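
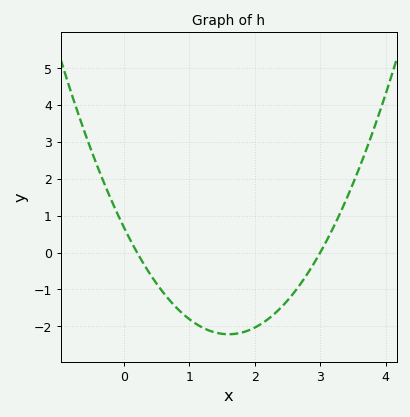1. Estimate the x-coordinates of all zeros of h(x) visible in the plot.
0.2, 3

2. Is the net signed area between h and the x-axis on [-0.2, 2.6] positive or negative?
negative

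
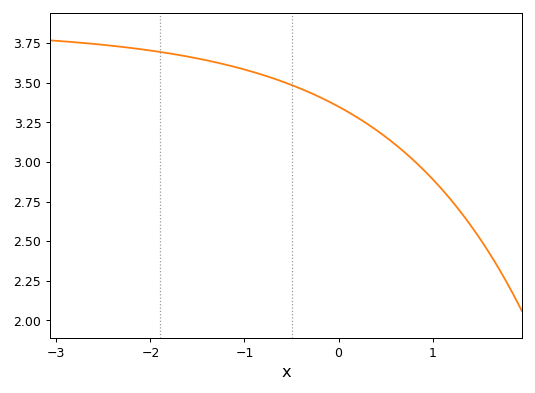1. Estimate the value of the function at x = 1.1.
2.82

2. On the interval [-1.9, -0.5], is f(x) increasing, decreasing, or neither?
decreasing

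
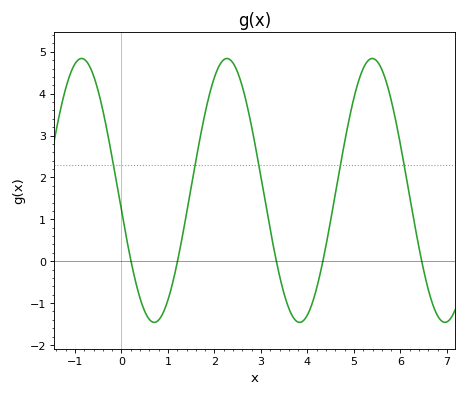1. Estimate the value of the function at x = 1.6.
2.39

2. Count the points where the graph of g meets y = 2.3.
5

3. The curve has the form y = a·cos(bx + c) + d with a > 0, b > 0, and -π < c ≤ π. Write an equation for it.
y = 3.15cos(2.01x + 1.72) + 1.69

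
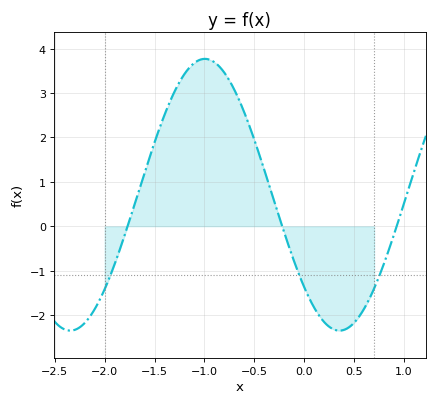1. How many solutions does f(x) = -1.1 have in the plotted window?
3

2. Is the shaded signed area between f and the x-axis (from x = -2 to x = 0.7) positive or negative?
positive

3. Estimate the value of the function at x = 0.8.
-0.833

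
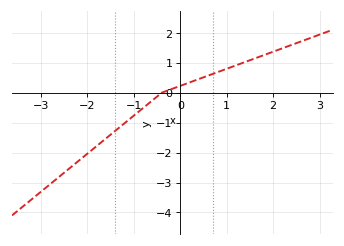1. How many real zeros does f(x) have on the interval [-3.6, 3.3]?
1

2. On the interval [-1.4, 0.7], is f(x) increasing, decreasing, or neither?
increasing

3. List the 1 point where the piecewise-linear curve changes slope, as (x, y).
(-0.4, 0)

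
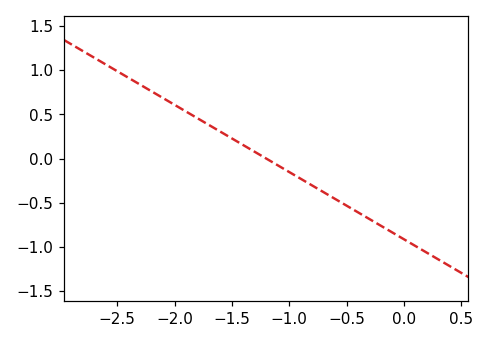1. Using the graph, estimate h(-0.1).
-0.85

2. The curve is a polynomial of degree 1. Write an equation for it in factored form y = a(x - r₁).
y = -0.76(x + 1.2)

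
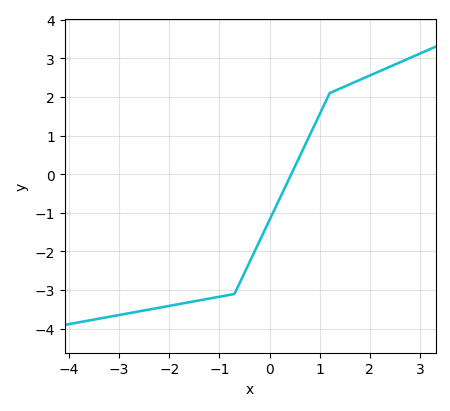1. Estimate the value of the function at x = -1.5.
-3.29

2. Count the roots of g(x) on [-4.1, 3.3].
1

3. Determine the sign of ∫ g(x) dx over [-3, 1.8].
negative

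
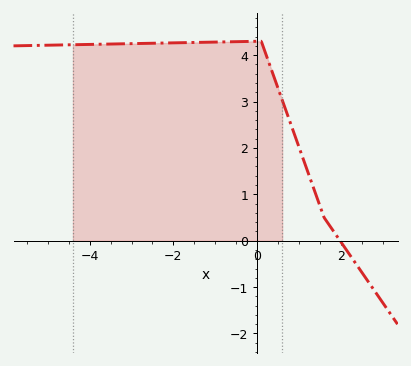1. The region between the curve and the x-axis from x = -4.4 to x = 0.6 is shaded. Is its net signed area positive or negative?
positive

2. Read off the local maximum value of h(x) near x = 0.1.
4.3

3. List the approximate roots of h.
1.98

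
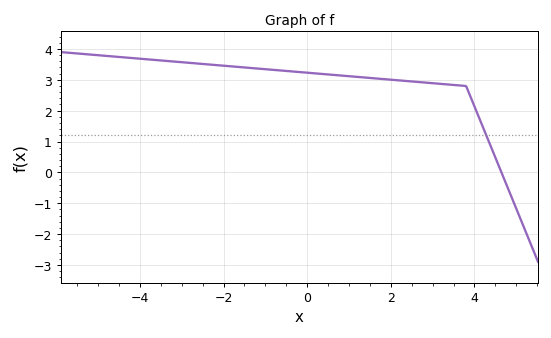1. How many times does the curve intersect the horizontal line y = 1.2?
1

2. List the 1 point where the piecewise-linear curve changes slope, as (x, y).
(3.8, 2.8)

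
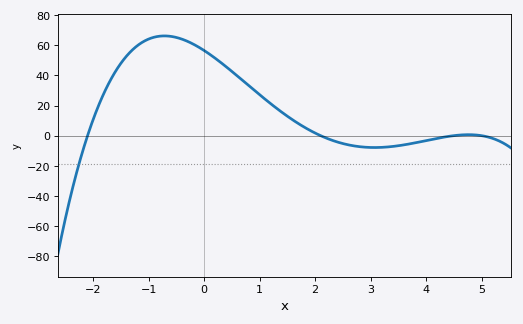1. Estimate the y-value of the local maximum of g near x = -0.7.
66.2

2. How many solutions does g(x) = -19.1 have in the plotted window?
1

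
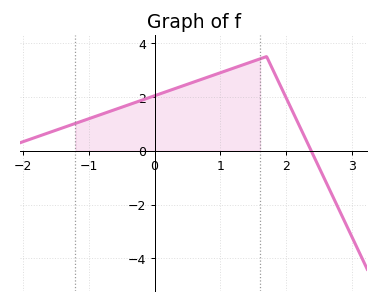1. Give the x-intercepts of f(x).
2.4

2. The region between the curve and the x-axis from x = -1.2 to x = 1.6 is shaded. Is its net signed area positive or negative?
positive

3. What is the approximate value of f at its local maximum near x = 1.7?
3.4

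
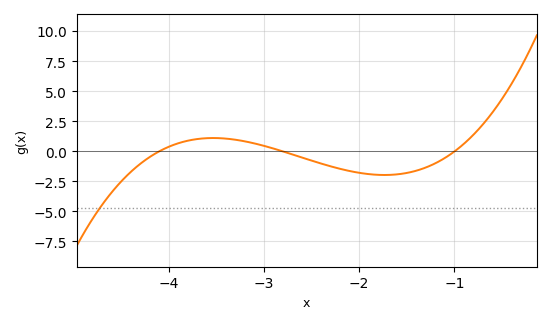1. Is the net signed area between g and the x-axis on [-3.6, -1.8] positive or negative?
negative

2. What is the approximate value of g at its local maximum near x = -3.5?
1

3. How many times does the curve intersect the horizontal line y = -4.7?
1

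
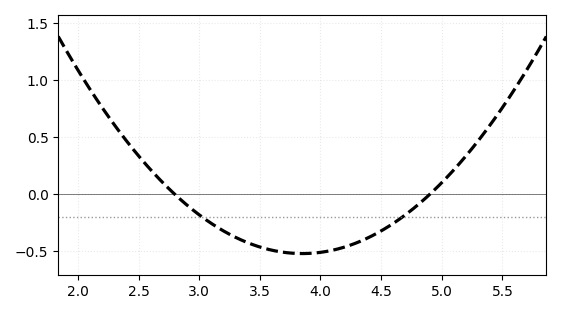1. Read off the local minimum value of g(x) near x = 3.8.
-0.518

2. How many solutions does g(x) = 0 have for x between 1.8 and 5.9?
2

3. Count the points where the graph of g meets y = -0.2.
2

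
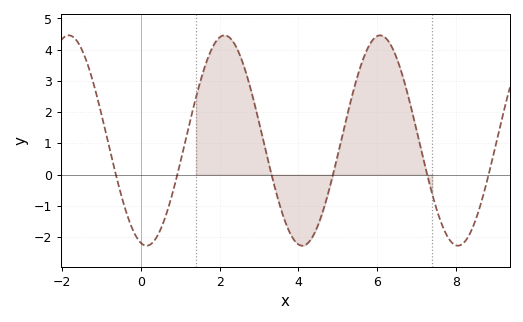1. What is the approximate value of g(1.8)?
4.03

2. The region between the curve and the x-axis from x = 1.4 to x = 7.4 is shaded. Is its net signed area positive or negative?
positive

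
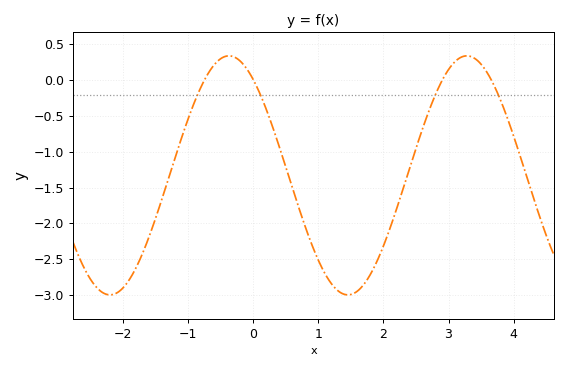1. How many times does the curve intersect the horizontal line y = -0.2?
4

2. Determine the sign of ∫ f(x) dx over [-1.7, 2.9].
negative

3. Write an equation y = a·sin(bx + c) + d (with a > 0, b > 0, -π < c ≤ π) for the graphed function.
y = 1.67sin(1.72x + 2.21) - 1.33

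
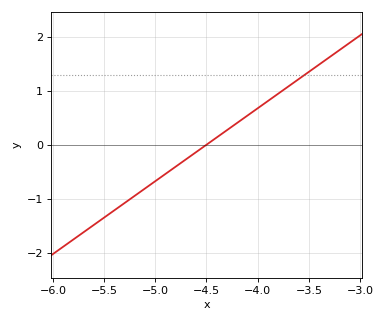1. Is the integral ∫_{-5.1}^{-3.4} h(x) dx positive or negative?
positive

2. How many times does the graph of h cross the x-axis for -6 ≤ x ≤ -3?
1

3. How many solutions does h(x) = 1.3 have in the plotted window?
1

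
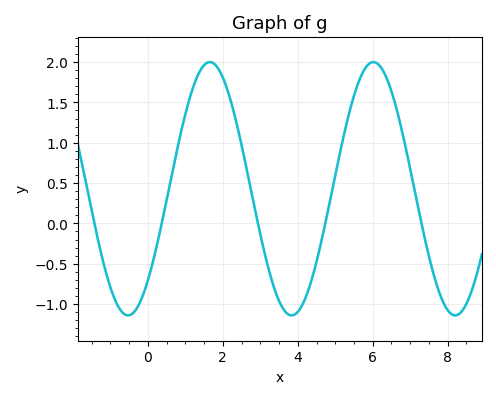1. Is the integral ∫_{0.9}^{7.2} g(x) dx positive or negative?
positive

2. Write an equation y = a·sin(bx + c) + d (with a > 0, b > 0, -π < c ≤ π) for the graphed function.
y = 1.57sin(1.4x - 0.81) + 0.43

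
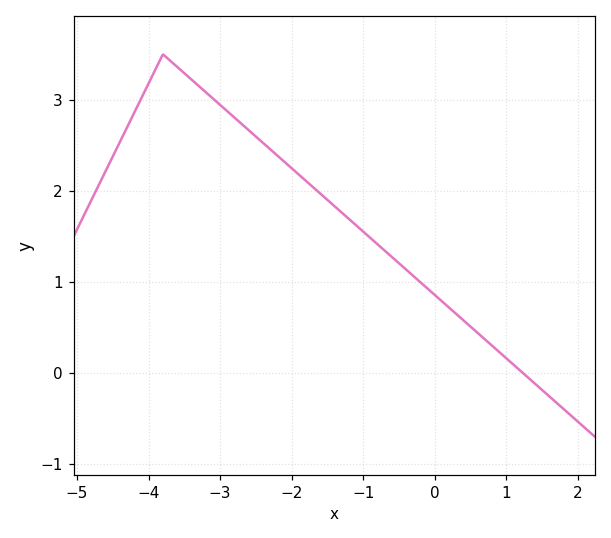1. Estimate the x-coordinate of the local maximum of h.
-3.8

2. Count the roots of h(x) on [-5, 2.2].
1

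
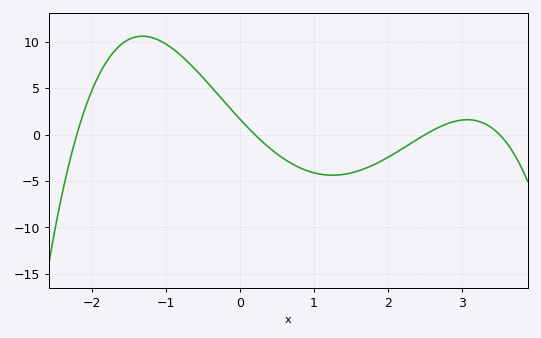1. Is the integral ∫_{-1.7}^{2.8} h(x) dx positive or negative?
positive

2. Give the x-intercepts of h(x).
-2.2, 0.2, 2.5, 3.5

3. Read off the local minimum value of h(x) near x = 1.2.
-4.38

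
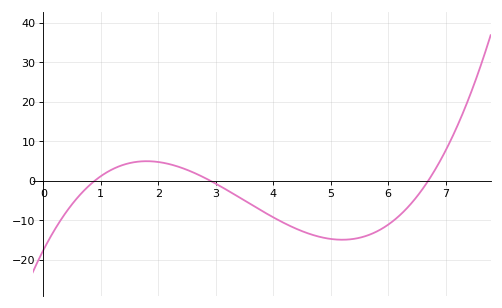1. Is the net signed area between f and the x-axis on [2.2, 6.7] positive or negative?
negative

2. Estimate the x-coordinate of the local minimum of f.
5.2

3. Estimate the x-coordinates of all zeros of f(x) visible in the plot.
0.8, 3, 6.8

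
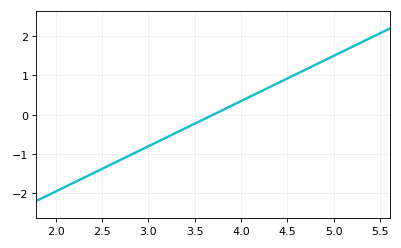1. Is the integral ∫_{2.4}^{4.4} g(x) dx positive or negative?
negative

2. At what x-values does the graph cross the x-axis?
3.7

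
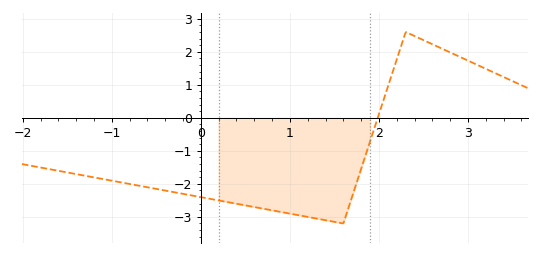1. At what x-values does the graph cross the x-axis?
1.99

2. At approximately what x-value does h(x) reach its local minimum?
1.6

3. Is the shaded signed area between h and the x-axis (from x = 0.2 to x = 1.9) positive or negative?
negative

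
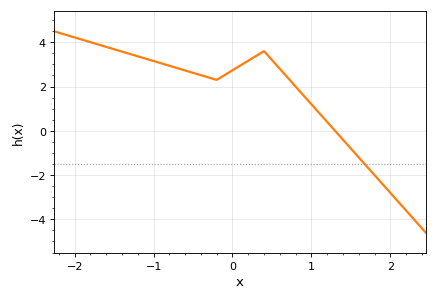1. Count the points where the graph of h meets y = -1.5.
1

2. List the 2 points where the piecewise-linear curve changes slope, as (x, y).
(-0.2, 2.3); (0.4, 3.6)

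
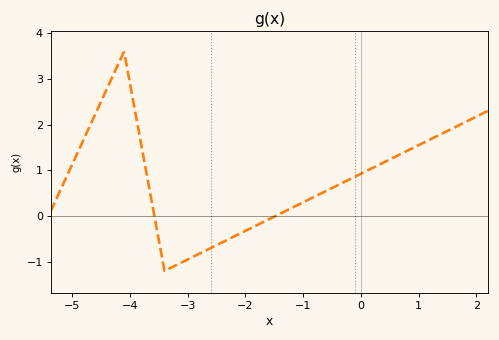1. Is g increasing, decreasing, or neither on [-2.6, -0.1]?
increasing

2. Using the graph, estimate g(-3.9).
2.23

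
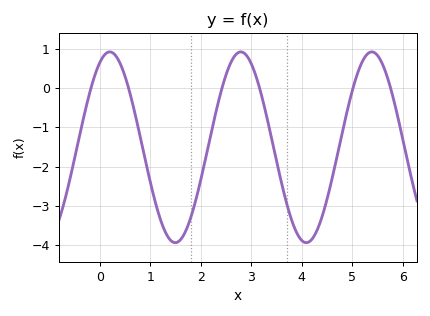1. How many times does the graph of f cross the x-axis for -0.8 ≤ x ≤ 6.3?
6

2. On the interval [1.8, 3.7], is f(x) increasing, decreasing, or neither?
neither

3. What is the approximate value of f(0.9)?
-1.84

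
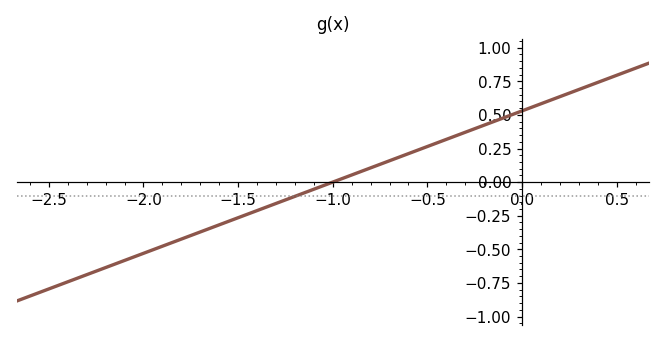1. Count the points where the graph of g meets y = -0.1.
1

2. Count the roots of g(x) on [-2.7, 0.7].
1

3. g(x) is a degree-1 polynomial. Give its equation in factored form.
y = 0.53(x + 1)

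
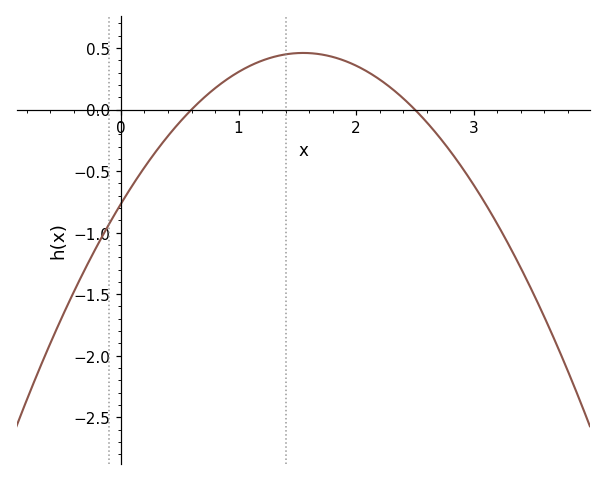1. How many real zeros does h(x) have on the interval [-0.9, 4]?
2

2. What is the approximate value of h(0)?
-0.75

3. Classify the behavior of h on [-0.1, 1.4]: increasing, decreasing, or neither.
increasing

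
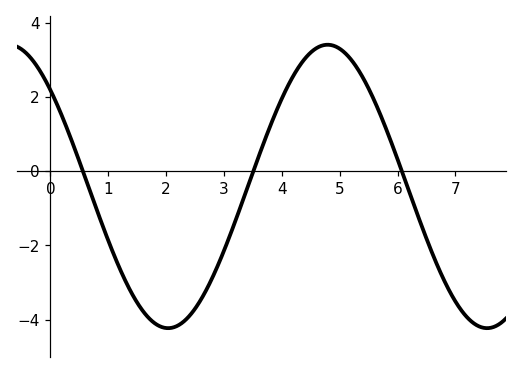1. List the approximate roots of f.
0.6, 3.6, 6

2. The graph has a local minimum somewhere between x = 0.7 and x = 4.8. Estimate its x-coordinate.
2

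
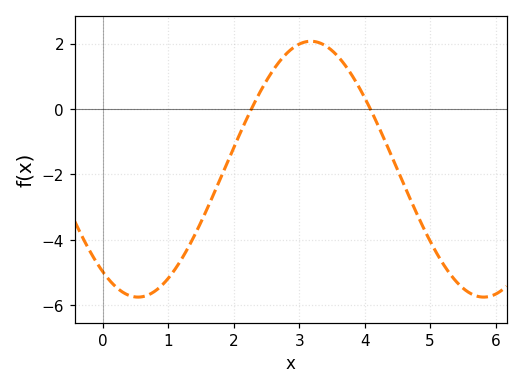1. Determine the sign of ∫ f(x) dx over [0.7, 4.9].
negative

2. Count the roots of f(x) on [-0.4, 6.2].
2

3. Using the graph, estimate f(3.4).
1.93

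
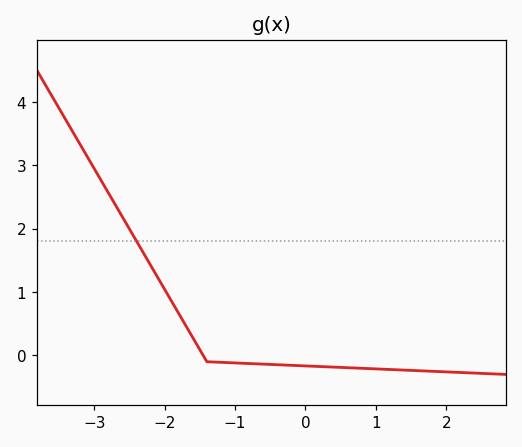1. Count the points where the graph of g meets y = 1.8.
1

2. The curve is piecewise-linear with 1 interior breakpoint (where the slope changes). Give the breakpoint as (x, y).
(-1.4, -0.1)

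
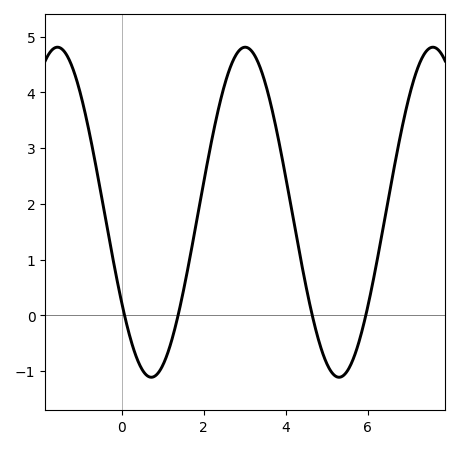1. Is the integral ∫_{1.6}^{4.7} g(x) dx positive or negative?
positive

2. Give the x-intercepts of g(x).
0.063, 1.37, 4.65, 5.96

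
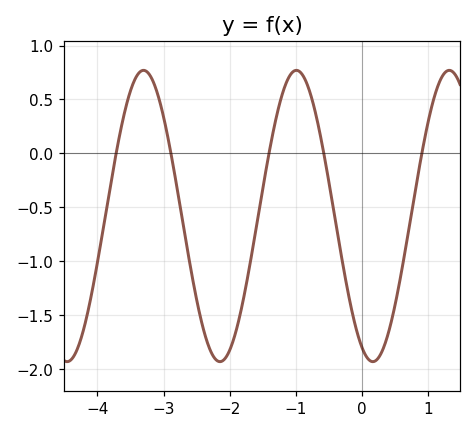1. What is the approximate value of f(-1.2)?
0.561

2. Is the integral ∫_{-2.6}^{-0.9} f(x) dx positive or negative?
negative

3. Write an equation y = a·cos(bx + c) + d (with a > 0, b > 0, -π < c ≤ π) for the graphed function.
y = 1.35cos(2.72x + 2.7) - 0.58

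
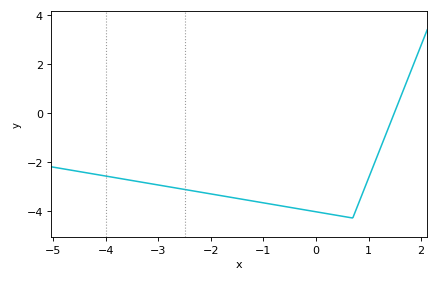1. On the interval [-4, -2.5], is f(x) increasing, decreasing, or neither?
decreasing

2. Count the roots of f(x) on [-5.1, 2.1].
1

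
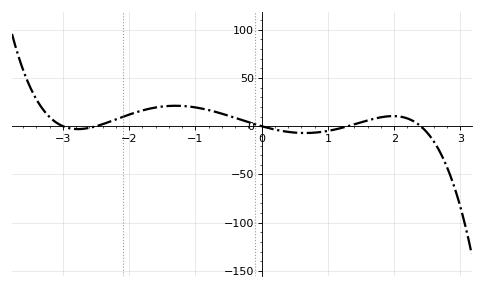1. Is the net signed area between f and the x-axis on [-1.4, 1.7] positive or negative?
positive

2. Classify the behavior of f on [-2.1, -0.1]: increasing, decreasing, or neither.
neither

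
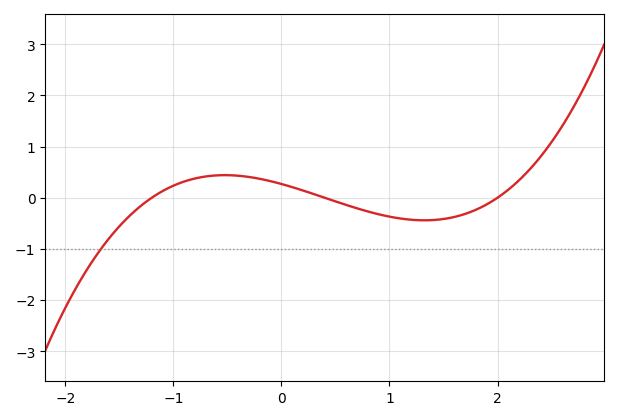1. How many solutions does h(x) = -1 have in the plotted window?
1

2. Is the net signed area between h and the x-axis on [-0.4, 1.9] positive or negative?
negative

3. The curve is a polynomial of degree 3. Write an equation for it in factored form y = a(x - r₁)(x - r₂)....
y = 0.28(x + 1.2)(x - 0.4)(x - 2)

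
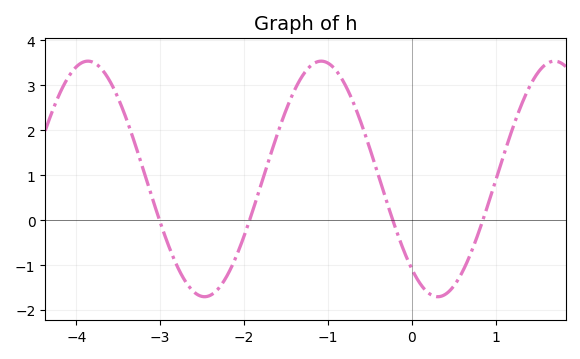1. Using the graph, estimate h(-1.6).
1.93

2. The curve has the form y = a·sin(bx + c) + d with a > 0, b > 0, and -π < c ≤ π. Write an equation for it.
y = 2.62sin(2.26x - 2.27) + 0.92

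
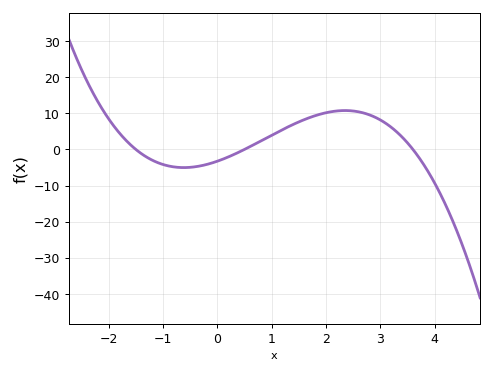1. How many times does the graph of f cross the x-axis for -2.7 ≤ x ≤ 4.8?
3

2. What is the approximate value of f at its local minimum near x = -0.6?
-5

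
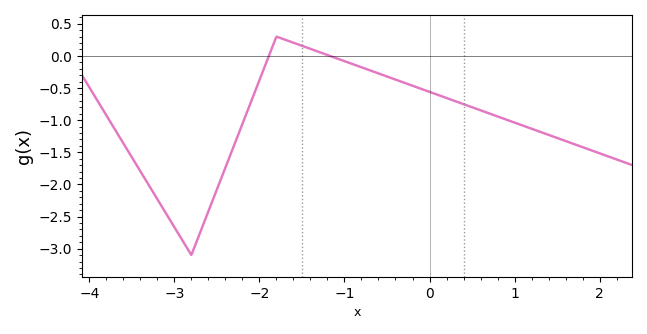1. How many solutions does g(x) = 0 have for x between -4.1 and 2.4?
2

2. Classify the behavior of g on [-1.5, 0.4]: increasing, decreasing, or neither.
decreasing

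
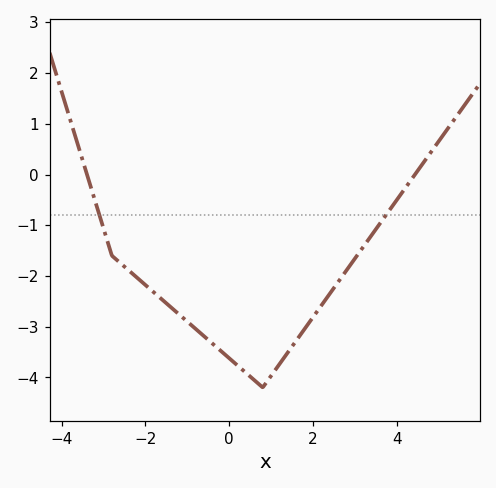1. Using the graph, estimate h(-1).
-2.9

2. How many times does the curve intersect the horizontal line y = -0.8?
2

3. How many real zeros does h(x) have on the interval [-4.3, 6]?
2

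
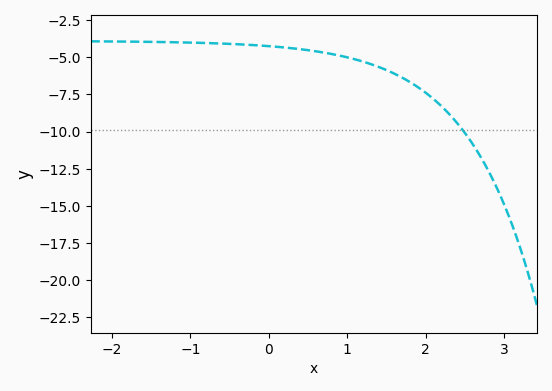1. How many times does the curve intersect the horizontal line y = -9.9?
1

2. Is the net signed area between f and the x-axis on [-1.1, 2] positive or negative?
negative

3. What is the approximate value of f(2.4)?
-9.5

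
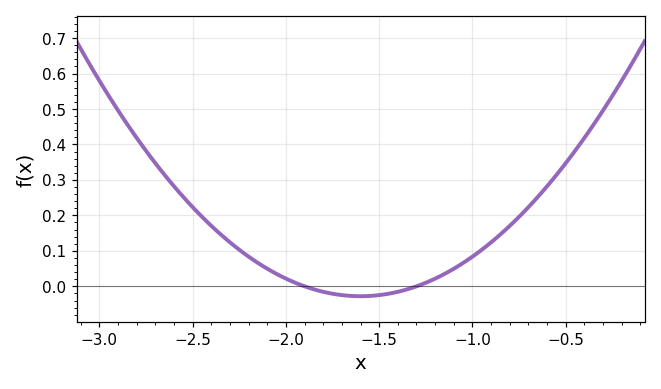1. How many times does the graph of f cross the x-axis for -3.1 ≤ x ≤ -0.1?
2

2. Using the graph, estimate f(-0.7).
0.22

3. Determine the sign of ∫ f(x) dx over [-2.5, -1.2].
positive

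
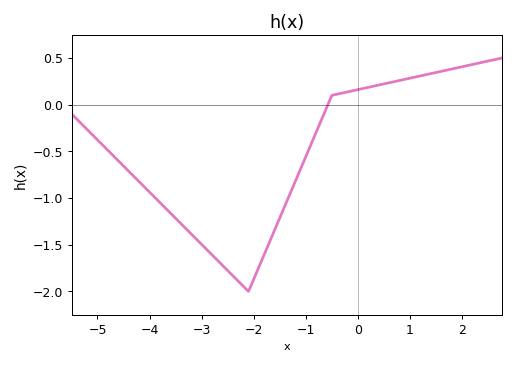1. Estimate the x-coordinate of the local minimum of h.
-2.1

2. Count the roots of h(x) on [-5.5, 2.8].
1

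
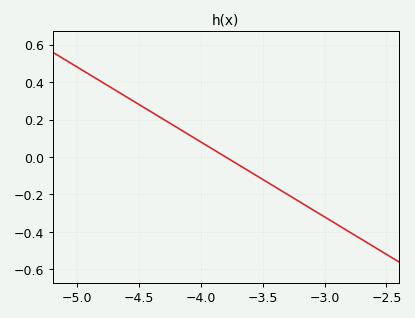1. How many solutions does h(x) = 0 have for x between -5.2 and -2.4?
1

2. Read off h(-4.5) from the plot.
0.28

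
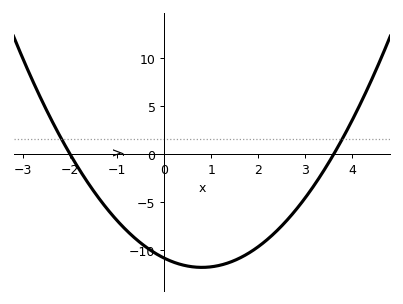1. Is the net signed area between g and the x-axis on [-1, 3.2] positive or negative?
negative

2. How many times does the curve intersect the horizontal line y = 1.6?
2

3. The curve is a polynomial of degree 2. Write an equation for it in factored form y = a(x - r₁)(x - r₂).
y = 1.5(x + 2)(x - 3.6)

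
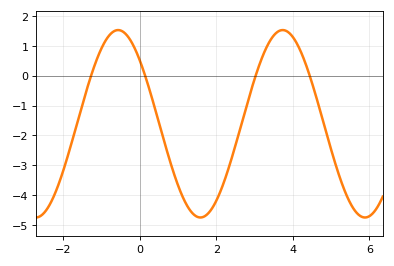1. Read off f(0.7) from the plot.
-2.5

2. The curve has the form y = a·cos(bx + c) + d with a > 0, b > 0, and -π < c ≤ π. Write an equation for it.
y = 3.14cos(1.5x + 0.83) - 1.61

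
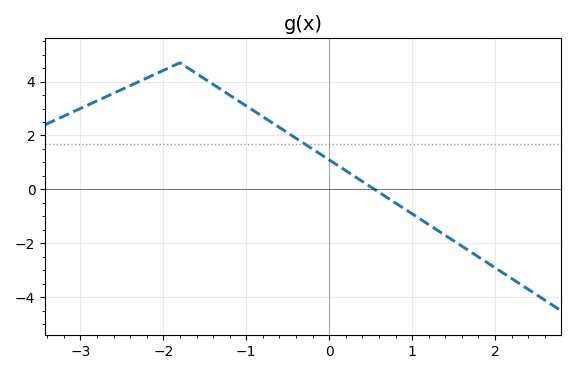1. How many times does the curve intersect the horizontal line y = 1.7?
1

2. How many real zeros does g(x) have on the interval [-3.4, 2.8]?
1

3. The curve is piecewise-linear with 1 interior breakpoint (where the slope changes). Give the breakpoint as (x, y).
(-1.8, 4.7)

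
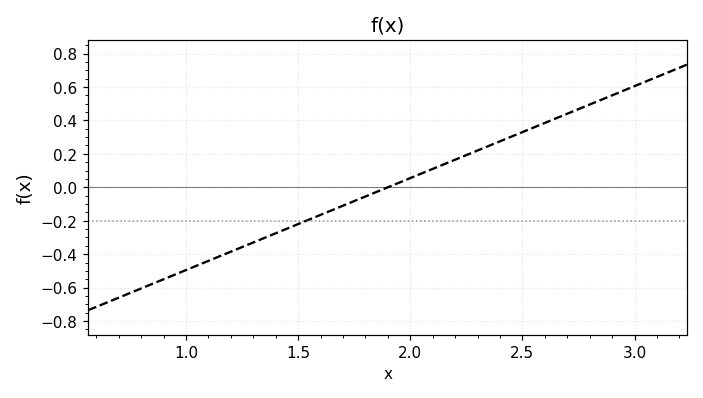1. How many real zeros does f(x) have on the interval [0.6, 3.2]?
1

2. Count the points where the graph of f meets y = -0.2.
1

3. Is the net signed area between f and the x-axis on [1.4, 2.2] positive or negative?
negative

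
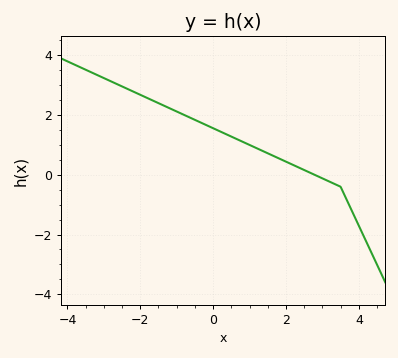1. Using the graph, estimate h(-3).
3.24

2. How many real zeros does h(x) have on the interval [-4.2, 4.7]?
1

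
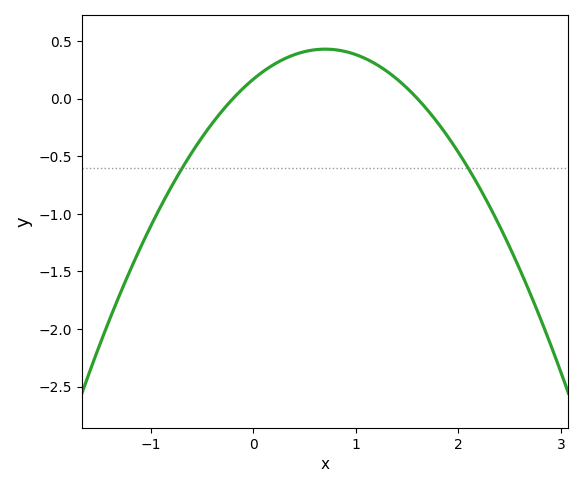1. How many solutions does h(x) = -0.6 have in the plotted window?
2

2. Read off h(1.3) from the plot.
0.25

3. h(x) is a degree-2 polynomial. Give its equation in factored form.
y = -0.53(x + 0.2)(x - 1.6)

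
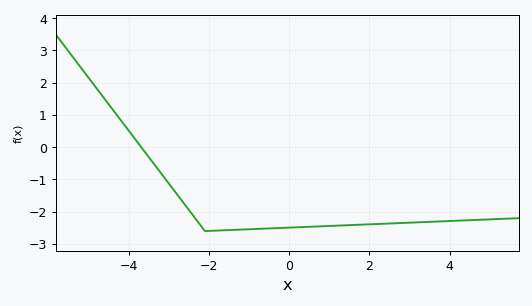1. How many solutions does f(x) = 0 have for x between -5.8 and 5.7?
1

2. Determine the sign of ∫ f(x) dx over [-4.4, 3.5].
negative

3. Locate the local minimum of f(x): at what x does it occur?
-2.09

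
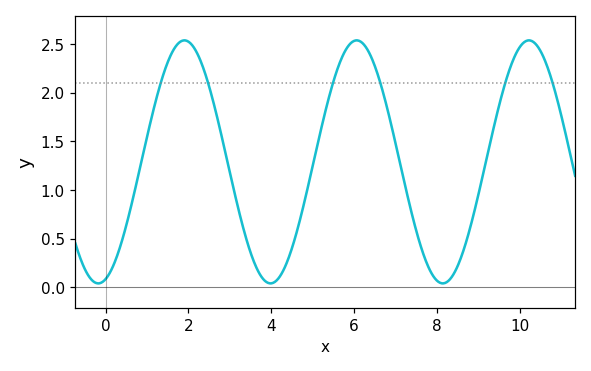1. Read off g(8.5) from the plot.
0.2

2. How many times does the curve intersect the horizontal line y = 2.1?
6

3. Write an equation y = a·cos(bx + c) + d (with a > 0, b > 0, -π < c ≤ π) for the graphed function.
y = 1.25cos(1.5x - 2.9) + 1.29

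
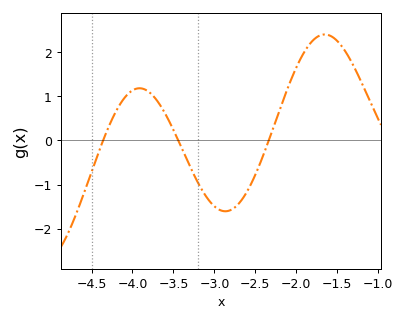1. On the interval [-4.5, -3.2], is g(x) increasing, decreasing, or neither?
neither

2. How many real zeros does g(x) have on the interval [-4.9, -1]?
3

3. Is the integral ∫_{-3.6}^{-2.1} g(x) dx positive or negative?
negative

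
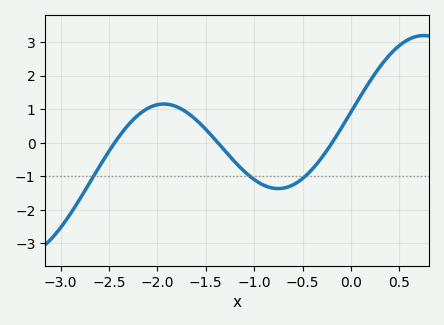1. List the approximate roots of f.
-2.4, -1.4, -0.2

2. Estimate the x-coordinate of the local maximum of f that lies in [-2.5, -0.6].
-1.9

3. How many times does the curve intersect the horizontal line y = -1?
3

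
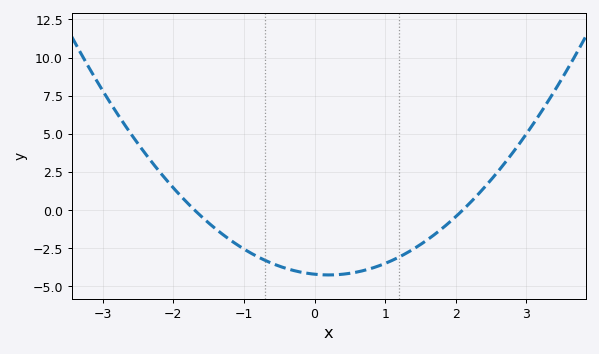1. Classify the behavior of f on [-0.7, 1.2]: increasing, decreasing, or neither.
neither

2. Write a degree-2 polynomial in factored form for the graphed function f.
y = 1.18(x + 1.7)(x - 2.1)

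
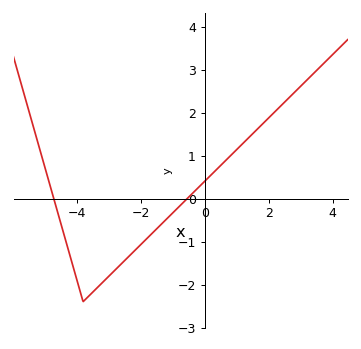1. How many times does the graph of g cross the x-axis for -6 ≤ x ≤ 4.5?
2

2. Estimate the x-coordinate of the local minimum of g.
-3.8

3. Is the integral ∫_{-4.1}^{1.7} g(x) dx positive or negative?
negative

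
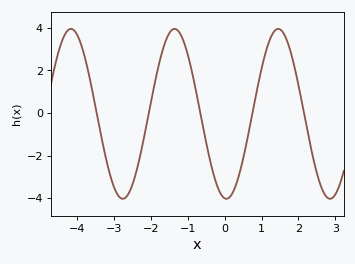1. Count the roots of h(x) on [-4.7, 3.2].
5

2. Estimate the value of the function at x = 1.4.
3.92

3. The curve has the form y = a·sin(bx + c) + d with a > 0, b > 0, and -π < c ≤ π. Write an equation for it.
y = 3.99sin(2.24x - 1.68) - 0.04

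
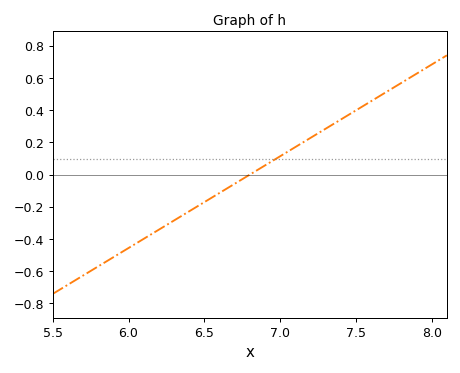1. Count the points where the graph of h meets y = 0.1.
1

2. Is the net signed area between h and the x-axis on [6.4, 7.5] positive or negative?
positive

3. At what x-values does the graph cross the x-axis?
6.8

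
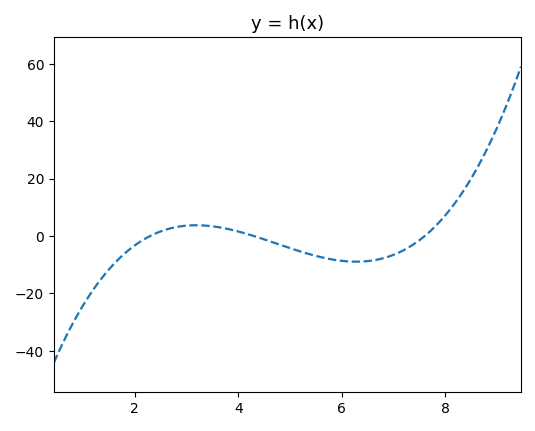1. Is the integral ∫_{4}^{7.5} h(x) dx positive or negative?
negative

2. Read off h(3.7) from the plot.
2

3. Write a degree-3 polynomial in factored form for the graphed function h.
y = 0.86(x - 2.3)(x - 4.3)(x - 7.6)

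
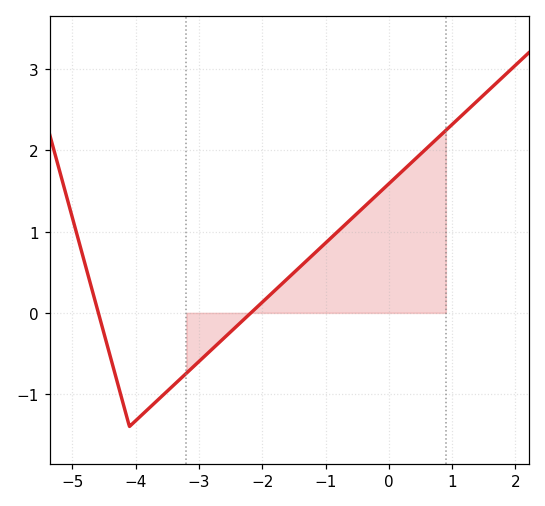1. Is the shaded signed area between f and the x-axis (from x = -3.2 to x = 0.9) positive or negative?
positive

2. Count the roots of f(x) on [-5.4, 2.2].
2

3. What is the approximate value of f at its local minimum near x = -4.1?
-1.4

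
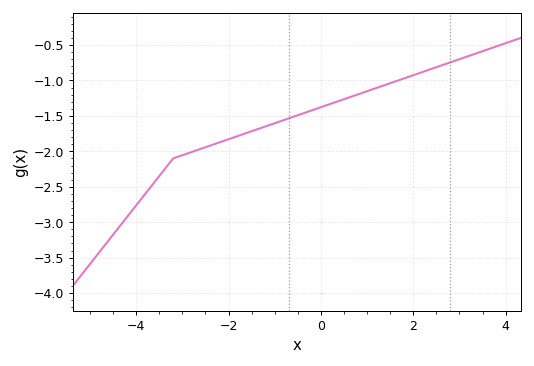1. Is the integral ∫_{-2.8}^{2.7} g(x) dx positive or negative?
negative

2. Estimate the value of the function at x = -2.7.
-1.99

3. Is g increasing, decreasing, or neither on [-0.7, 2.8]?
increasing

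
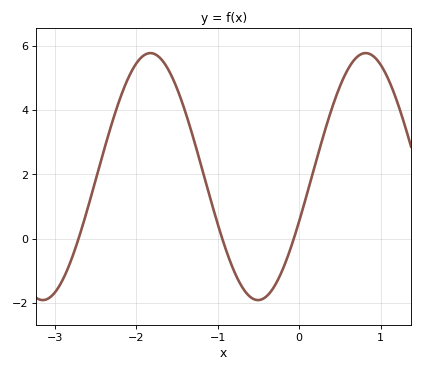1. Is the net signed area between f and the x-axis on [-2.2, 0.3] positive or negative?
positive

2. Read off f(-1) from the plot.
0.4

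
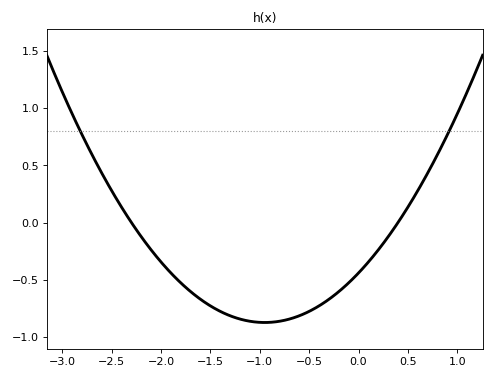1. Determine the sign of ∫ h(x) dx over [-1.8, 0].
negative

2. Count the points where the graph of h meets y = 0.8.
2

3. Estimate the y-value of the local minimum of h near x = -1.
-0.875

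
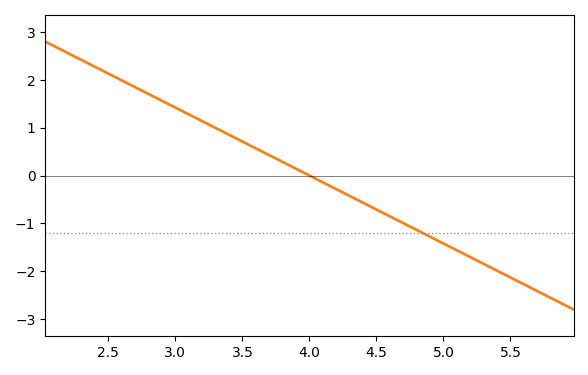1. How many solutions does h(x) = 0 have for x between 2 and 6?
1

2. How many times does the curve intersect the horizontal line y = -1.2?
1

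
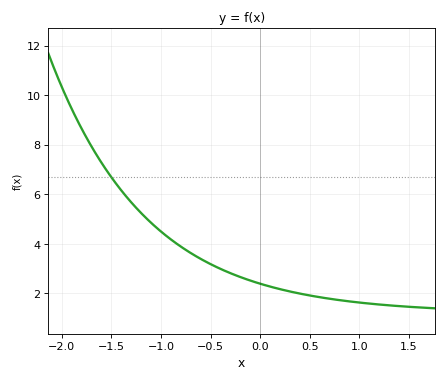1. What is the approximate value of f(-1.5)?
6.6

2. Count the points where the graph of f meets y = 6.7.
1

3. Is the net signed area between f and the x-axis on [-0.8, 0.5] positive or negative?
positive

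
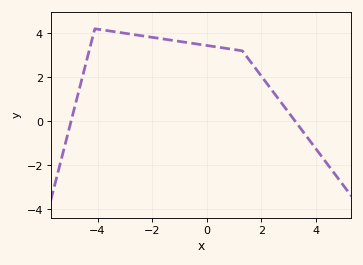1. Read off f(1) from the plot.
3.2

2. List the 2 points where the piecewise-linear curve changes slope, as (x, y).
(-4.1, 4.2); (1.3, 3.2)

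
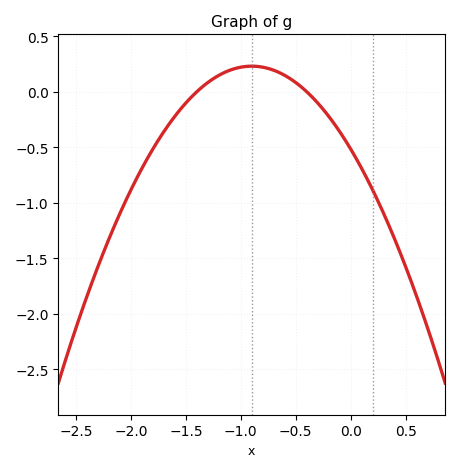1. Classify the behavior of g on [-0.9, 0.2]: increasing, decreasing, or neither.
decreasing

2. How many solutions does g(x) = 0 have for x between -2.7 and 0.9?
2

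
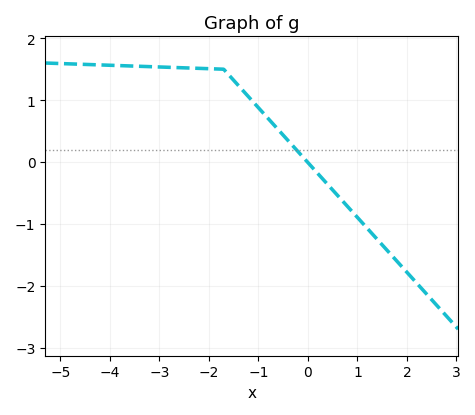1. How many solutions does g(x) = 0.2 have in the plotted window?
1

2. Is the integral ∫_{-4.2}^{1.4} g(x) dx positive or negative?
positive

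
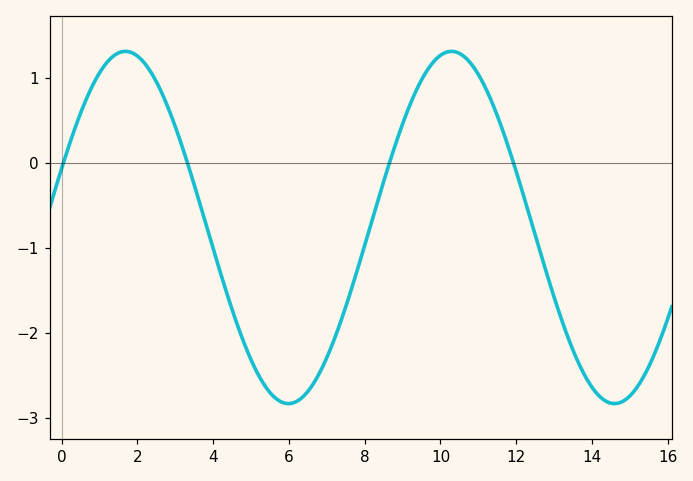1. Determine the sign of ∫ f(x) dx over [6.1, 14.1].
negative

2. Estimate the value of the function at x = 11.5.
0.555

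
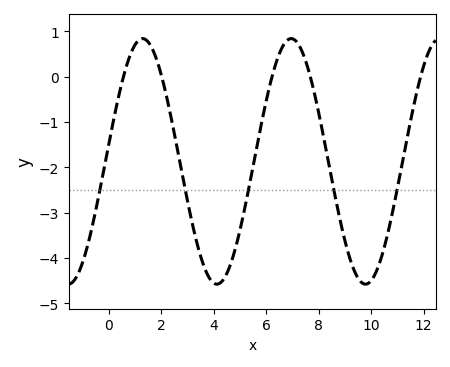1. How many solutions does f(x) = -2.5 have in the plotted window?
5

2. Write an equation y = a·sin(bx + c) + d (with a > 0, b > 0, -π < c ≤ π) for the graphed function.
y = 2.71sin(1.11x + 0.13) - 1.87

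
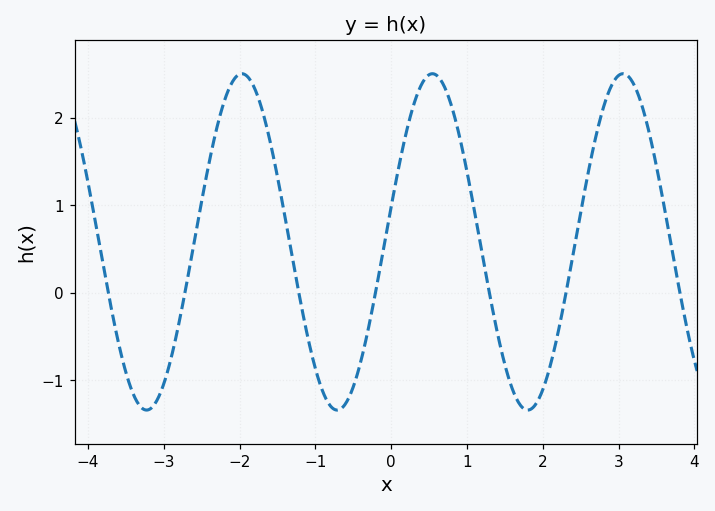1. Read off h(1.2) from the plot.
0.4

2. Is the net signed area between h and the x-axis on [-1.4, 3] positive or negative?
positive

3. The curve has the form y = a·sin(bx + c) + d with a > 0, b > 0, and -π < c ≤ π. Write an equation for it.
y = 1.92sin(2.5x + 0.21) + 0.58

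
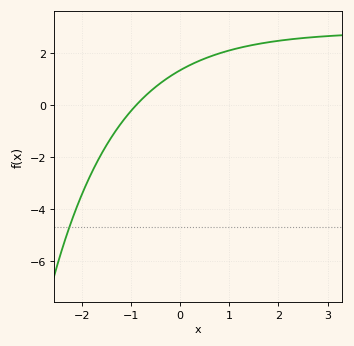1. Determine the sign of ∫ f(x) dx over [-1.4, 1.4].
positive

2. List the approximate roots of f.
-0.9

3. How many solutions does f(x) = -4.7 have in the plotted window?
1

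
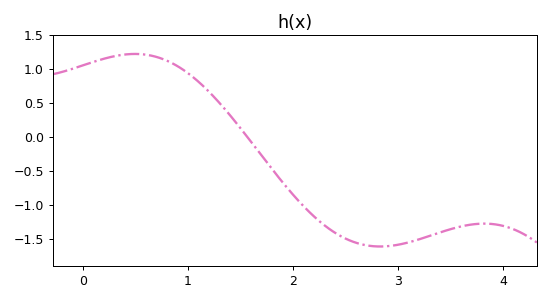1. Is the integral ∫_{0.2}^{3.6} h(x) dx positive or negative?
negative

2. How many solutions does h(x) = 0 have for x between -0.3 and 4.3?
1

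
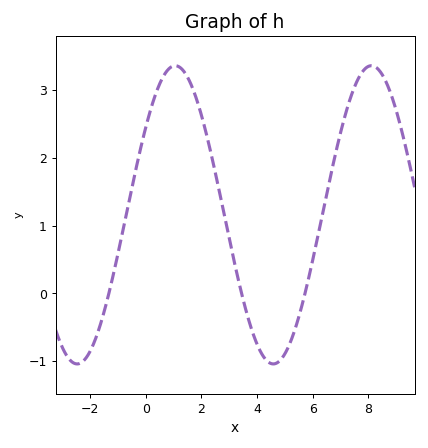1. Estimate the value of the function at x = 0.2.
2.8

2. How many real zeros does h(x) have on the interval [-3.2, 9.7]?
3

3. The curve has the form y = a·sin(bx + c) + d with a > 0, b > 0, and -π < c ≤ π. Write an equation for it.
y = 2.2sin(0.89x + 0.63) + 1.16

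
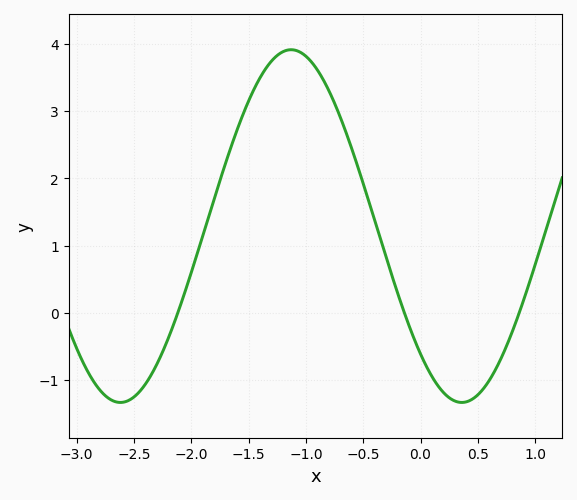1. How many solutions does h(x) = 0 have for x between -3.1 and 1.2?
3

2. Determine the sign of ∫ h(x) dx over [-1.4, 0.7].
positive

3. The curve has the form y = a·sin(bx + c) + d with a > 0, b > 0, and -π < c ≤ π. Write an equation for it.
y = 2.63sin(2.1x - 2.3) + 1.29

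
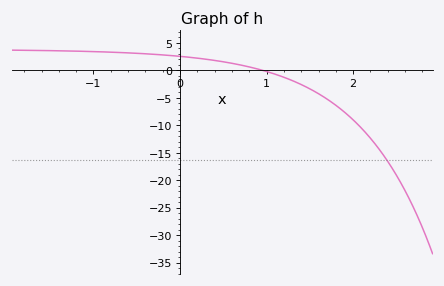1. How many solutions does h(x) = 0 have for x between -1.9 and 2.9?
1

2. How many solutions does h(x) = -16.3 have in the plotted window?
1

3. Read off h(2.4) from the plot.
-16.6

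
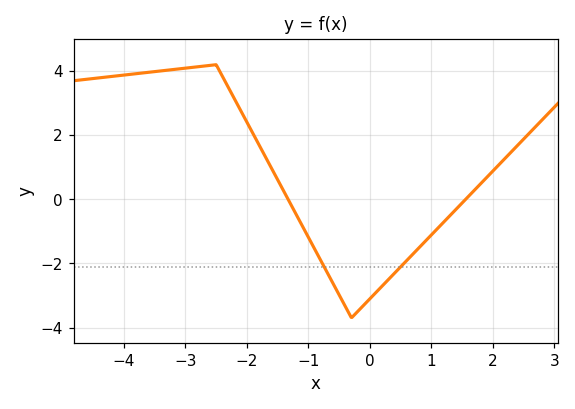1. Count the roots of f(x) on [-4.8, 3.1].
2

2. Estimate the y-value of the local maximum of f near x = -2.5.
4.2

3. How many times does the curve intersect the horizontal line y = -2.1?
2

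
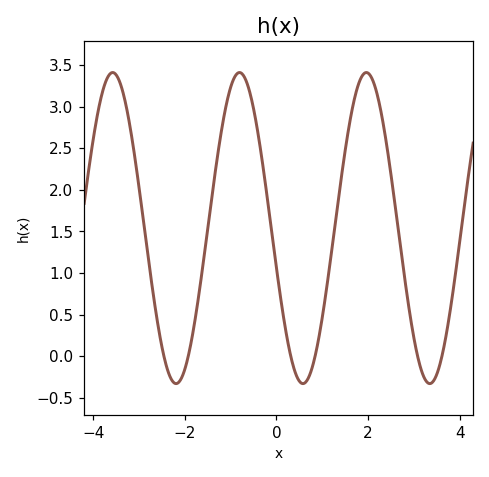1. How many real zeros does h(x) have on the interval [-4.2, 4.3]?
6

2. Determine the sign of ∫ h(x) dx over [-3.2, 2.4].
positive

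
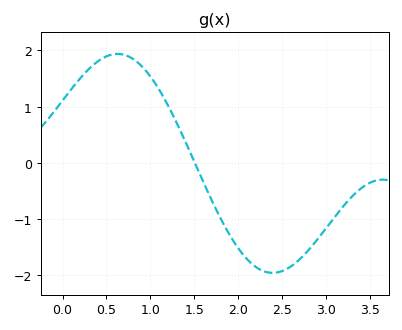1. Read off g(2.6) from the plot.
-1.8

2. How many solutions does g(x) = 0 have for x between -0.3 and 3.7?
1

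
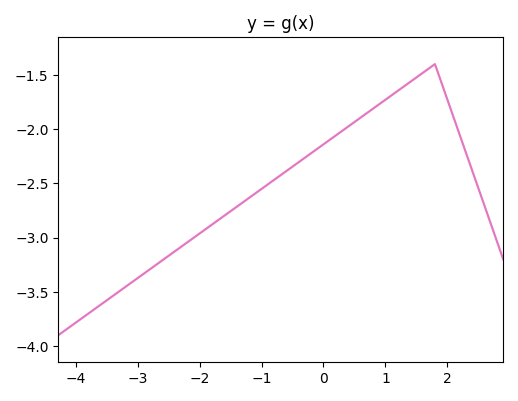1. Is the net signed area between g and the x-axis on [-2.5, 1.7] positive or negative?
negative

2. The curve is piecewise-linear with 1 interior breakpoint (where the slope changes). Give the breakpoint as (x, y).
(1.8, -1.4)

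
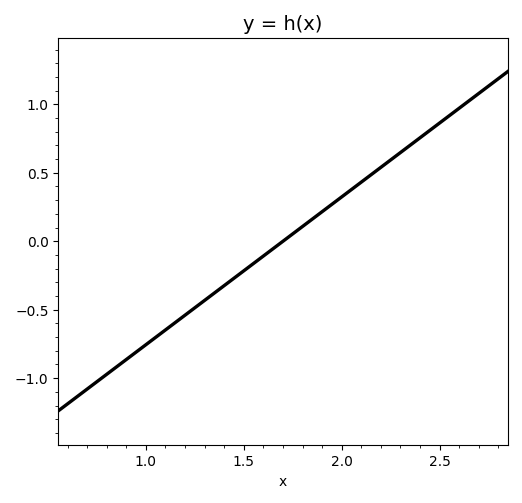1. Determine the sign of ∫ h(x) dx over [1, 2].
negative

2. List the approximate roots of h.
1.7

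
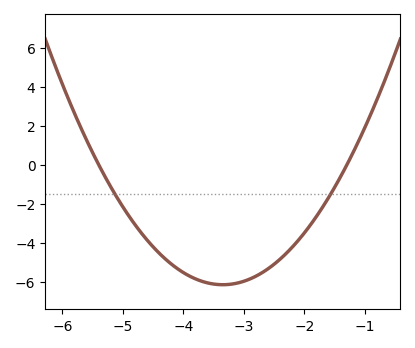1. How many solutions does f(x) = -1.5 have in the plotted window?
2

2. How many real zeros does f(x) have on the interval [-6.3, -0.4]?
2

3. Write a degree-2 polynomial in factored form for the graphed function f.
y = 1.46(x + 5.4)(x + 1.3)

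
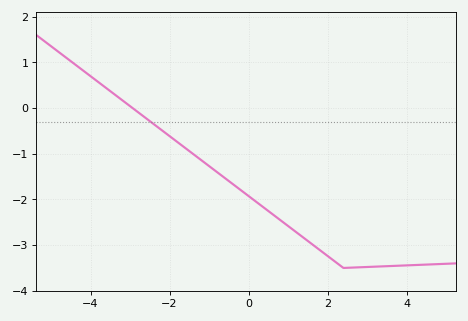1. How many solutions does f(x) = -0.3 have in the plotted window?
1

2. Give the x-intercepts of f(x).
-2.94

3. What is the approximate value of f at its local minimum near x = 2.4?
-3.5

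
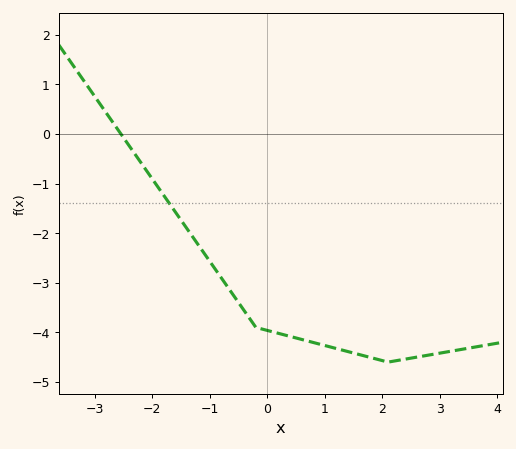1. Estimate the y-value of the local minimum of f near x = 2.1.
-4.6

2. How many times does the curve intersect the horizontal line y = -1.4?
1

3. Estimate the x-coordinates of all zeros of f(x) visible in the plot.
-2.54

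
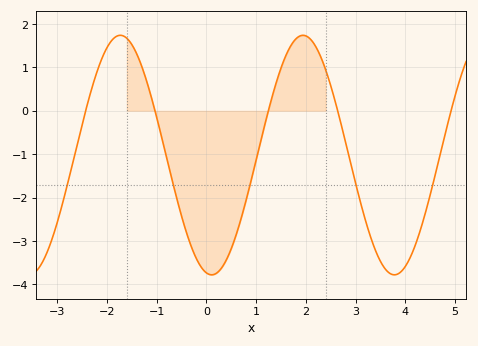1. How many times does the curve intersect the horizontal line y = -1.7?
5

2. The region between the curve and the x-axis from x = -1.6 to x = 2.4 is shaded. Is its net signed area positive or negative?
negative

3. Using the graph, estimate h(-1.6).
1.67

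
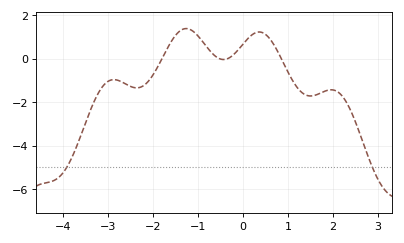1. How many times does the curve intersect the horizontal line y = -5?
2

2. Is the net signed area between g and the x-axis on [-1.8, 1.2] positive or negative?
positive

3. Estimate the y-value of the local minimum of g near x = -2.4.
-1.4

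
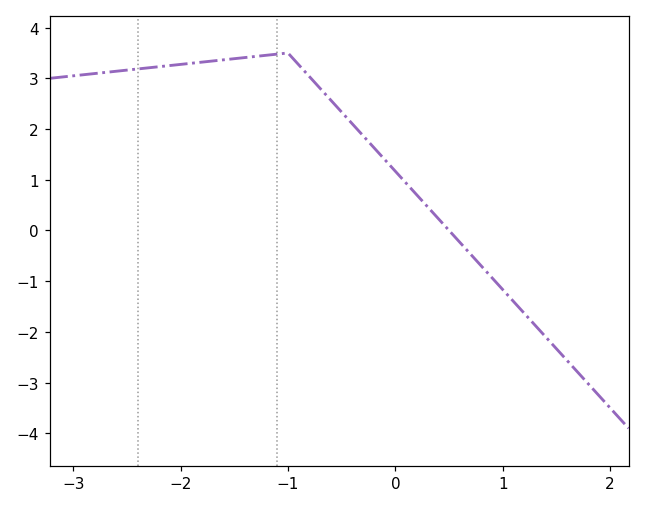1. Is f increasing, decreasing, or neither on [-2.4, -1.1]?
increasing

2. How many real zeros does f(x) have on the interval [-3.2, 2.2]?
1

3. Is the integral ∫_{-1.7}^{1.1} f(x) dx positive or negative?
positive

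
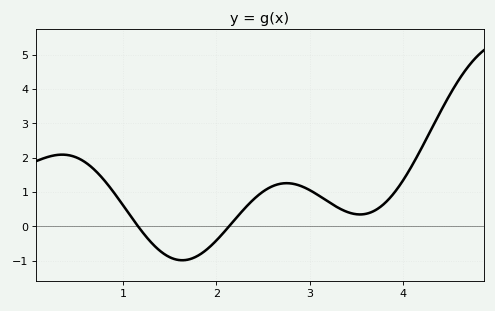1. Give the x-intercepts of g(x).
1.2, 2.1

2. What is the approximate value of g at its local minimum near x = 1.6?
-1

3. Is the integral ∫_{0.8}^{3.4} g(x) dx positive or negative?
positive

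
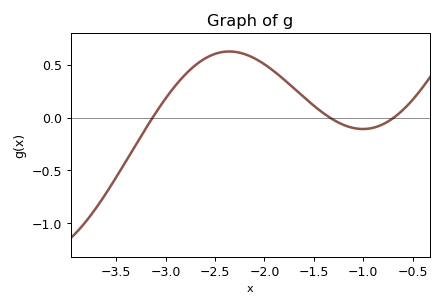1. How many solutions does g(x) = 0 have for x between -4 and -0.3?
3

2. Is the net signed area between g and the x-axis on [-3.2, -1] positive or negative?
positive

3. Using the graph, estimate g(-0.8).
-0.05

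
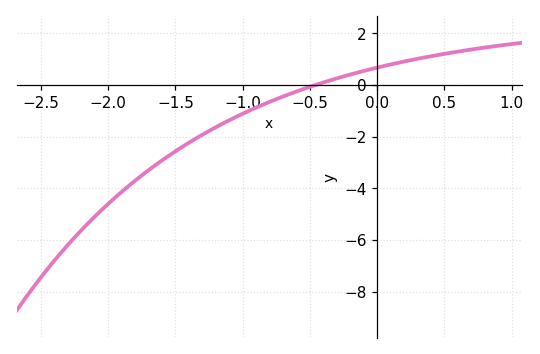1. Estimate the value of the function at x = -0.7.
-0.4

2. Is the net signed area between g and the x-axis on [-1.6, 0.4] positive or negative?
negative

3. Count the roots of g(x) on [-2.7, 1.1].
1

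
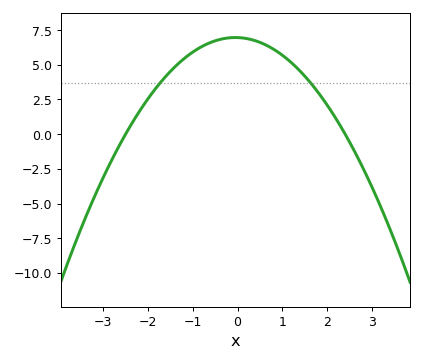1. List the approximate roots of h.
-2.5, 2.4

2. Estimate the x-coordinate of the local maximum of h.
-0.05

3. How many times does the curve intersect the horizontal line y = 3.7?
2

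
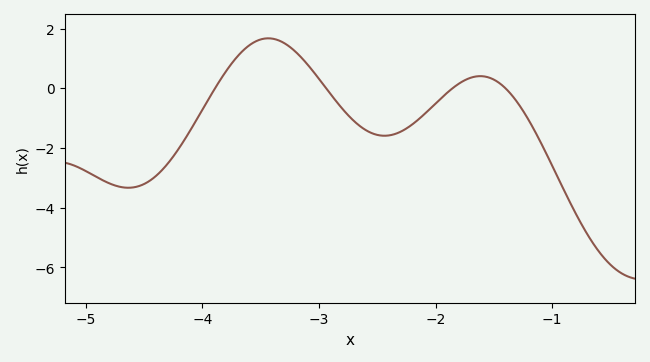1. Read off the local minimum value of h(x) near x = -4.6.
-3.33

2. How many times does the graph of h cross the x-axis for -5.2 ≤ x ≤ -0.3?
4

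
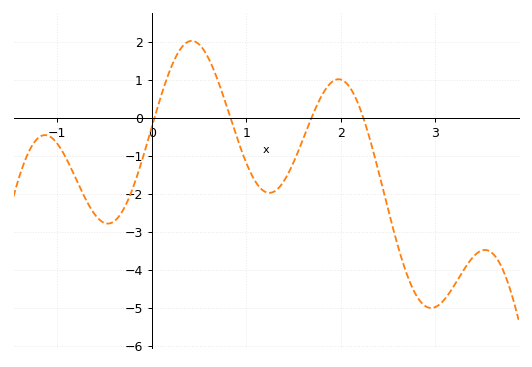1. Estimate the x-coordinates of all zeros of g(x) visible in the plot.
0.029, 0.832, 1.69, 2.24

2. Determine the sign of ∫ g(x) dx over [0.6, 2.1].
negative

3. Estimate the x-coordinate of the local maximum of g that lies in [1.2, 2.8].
1.98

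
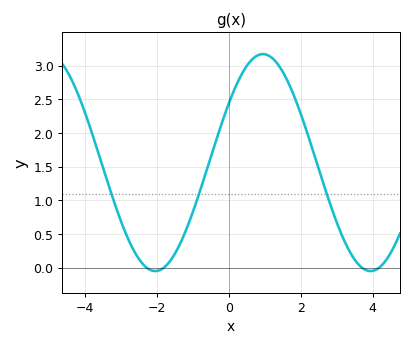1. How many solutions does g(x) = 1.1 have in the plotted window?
3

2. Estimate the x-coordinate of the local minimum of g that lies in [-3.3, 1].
-2.04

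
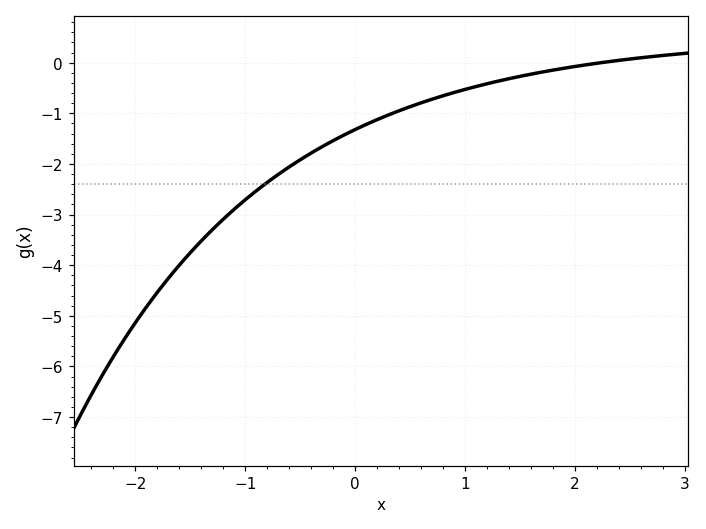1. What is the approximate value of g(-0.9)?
-2.53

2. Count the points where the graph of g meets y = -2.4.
1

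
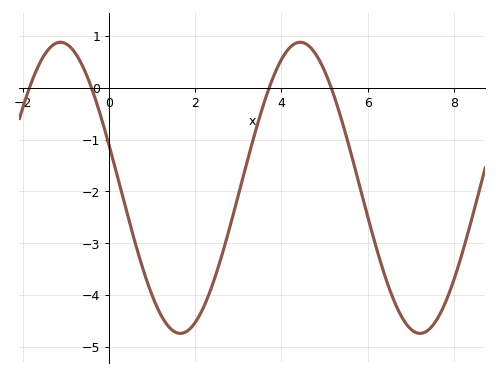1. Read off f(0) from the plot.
-1.1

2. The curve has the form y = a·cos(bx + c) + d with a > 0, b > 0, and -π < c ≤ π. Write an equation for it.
y = 2.81cos(1.1x + 1.3) - 1.93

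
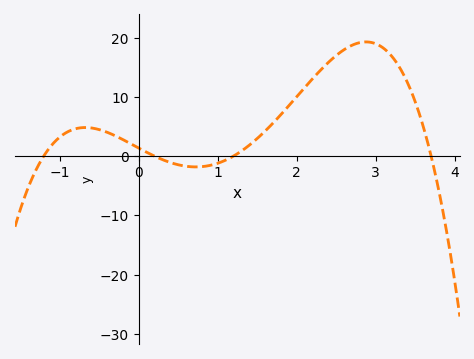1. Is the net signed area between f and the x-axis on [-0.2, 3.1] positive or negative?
positive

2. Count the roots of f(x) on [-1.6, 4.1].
4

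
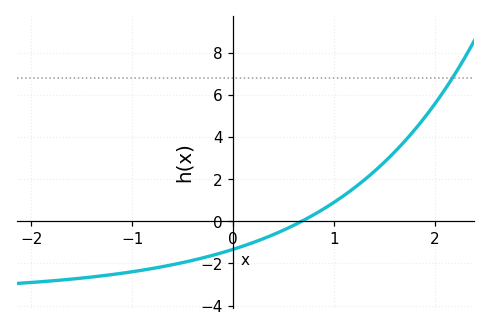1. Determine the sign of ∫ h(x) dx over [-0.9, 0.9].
negative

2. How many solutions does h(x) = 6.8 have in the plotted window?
1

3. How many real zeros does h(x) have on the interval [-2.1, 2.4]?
1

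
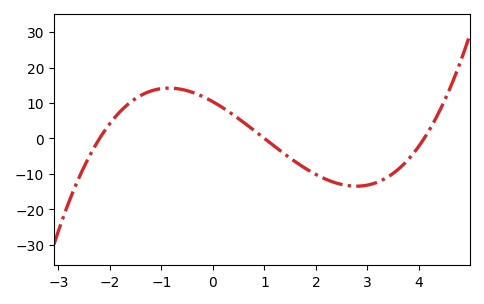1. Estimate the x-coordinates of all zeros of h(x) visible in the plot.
-2.2, 1, 4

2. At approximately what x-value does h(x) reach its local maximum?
-0.8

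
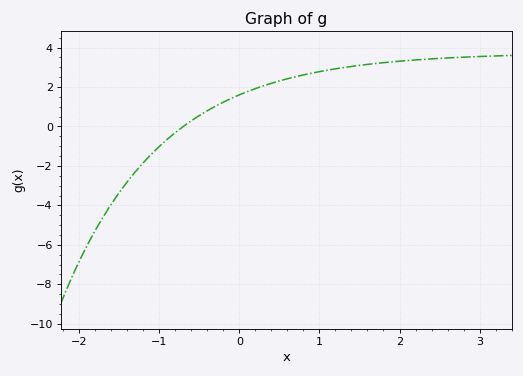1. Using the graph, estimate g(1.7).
3.19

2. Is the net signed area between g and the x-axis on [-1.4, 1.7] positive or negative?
positive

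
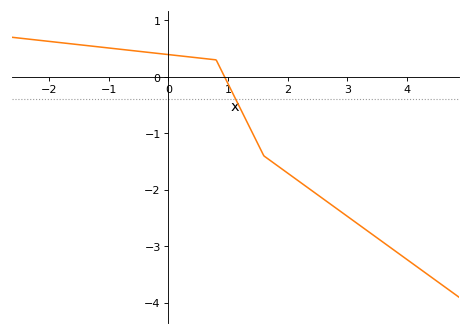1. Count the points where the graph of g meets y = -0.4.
1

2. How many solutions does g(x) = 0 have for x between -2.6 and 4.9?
1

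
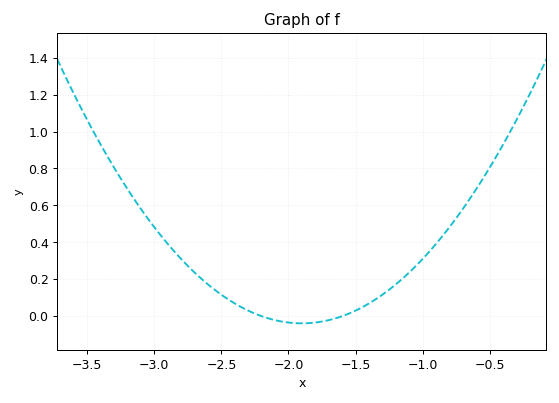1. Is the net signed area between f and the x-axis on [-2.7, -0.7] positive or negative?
positive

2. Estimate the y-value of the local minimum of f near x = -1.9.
-0.04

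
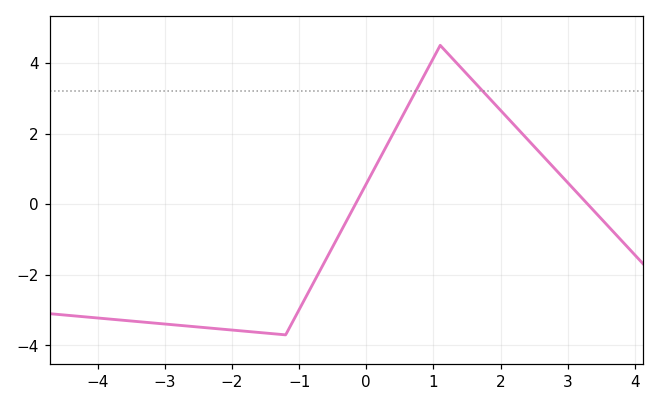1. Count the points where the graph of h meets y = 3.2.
2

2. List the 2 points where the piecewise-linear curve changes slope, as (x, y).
(-1.2, -3.7); (1.1, 4.5)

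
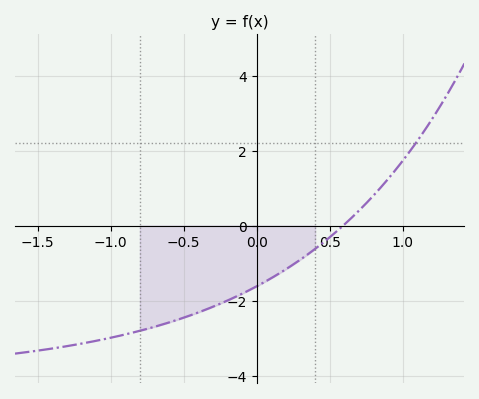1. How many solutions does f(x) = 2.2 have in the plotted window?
1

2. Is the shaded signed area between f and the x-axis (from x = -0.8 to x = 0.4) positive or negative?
negative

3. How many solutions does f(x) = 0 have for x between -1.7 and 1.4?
1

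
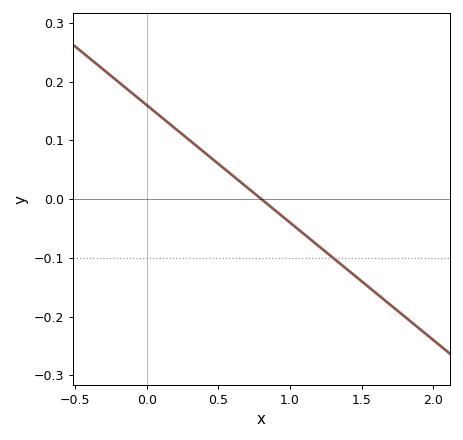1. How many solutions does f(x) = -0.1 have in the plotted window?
1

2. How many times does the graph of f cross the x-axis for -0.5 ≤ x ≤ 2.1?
1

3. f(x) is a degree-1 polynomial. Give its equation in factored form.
y = -0.2(x - 0.8)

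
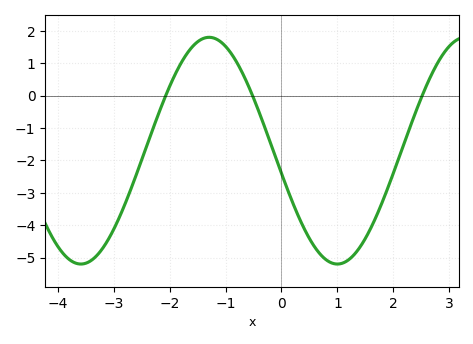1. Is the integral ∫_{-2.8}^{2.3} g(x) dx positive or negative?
negative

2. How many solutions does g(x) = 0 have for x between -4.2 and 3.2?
3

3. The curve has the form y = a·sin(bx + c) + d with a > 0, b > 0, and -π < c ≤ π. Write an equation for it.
y = 3.5sin(1.4x - 2.9) - 1.7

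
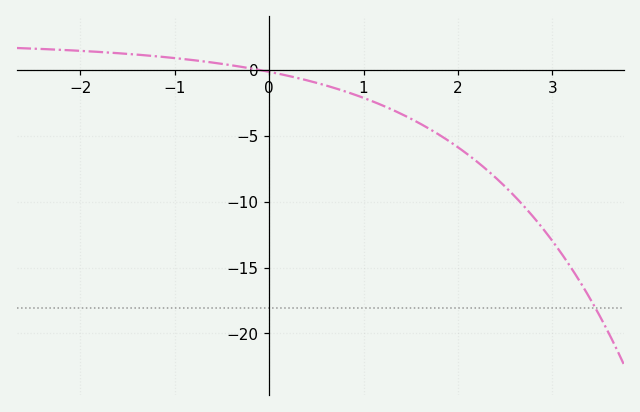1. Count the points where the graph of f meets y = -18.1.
1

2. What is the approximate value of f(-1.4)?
1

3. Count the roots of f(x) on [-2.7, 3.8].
1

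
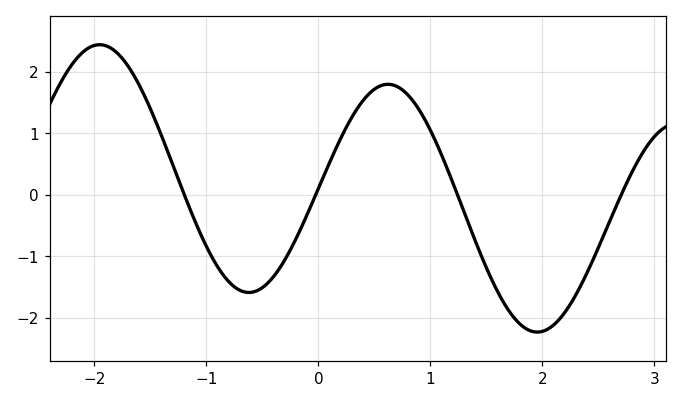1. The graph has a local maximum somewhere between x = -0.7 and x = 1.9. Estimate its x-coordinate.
0.6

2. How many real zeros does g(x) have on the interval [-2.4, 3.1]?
4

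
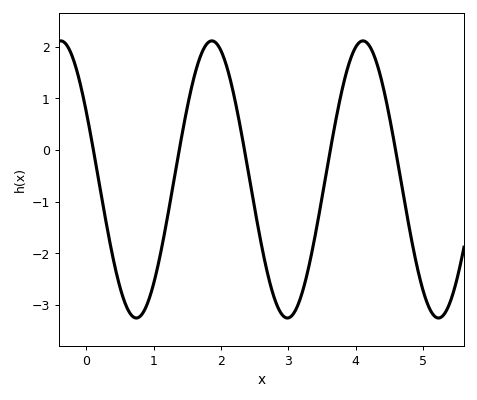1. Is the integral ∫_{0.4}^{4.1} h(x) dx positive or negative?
negative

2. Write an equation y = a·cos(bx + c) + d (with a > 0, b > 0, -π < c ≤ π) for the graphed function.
y = 2.68cos(2.8x + 1.1) - 0.57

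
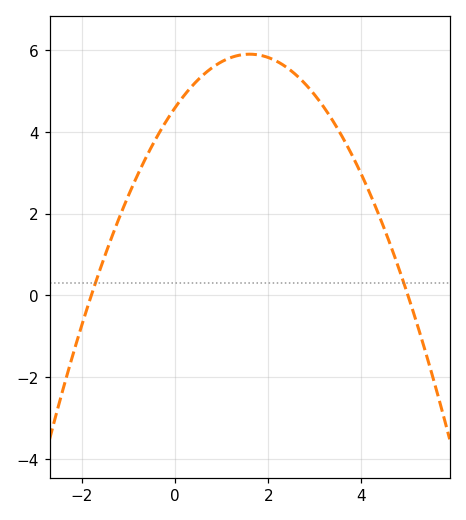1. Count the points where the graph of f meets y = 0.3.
2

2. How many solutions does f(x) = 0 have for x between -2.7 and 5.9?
2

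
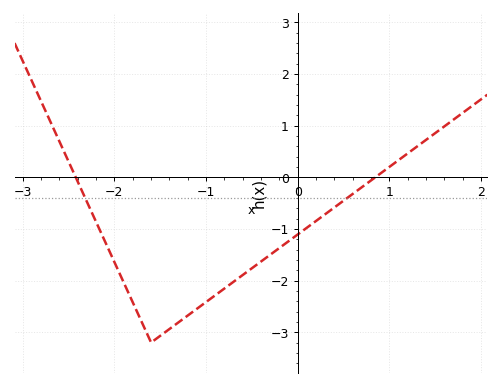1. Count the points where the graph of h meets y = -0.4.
2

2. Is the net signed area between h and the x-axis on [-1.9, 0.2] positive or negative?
negative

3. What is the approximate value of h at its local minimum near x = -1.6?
-3.2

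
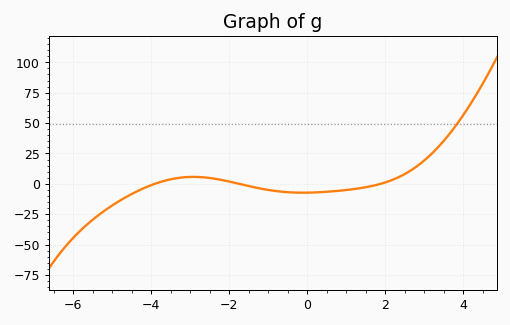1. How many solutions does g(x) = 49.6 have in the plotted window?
1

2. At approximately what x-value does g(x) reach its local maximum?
-3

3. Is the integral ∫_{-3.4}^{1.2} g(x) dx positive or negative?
negative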